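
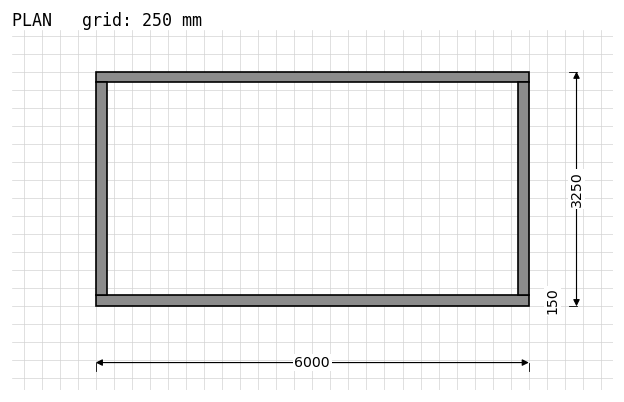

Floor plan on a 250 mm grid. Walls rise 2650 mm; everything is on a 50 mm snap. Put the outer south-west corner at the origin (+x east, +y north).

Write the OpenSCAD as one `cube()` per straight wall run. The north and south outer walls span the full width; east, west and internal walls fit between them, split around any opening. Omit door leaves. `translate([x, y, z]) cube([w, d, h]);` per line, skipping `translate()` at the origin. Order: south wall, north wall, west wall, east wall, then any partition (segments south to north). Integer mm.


cube([6000, 150, 2650]);
translate([0, 3100, 0]) cube([6000, 150, 2650]);
translate([0, 150, 0]) cube([150, 2950, 2650]);
translate([5850, 150, 0]) cube([150, 2950, 2650]);


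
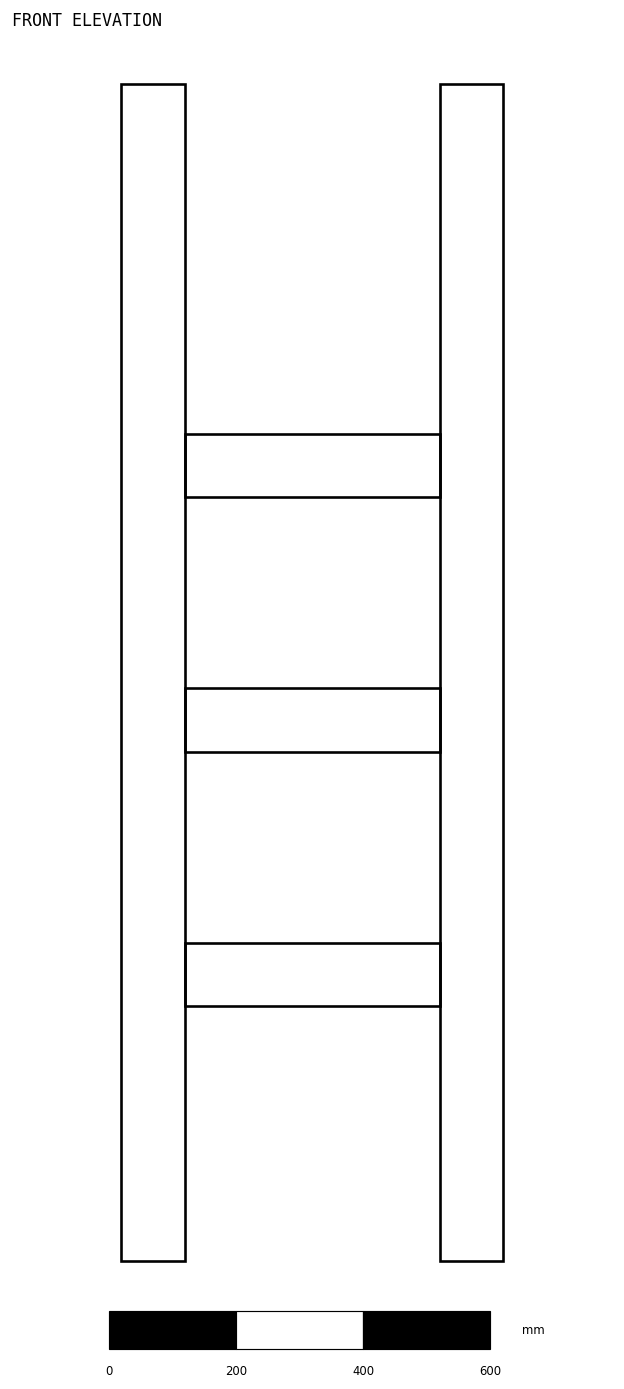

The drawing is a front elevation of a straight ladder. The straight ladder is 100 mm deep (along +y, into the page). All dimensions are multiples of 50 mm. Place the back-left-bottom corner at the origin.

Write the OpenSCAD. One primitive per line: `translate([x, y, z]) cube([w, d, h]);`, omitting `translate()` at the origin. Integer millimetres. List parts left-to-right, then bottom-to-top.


cube([100, 100, 1850]);
translate([100, 0, 400]) cube([400, 100, 100]);
translate([100, 0, 800]) cube([400, 100, 100]);
translate([100, 0, 1200]) cube([400, 100, 100]);
translate([500, 0, 0]) cube([100, 100, 1850]);


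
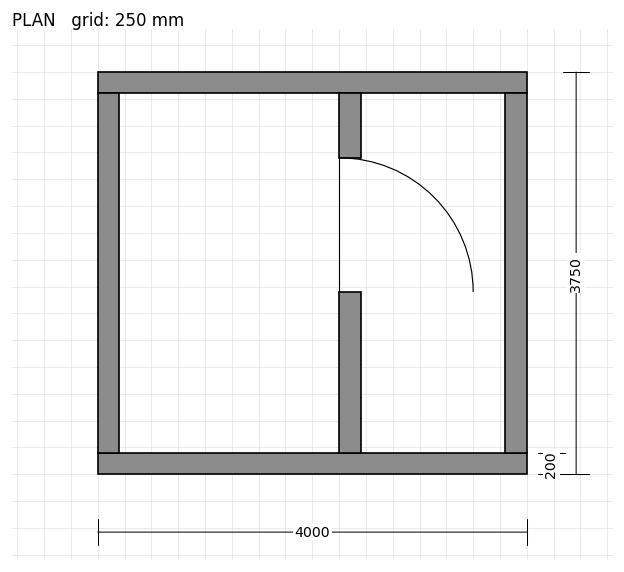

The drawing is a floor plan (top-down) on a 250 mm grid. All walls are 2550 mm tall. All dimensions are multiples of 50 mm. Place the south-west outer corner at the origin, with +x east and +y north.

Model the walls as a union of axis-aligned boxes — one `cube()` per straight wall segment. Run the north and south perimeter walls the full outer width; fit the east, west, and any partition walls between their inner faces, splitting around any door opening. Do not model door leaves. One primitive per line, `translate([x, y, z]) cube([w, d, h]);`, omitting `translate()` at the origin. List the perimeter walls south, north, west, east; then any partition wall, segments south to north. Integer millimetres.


cube([4000, 200, 2550]);
translate([0, 3550, 0]) cube([4000, 200, 2550]);
translate([0, 200, 0]) cube([200, 3350, 2550]);
translate([3800, 200, 0]) cube([200, 3350, 2550]);
translate([2250, 200, 0]) cube([200, 1500, 2550]);
translate([2250, 2950, 0]) cube([200, 600, 2550]);


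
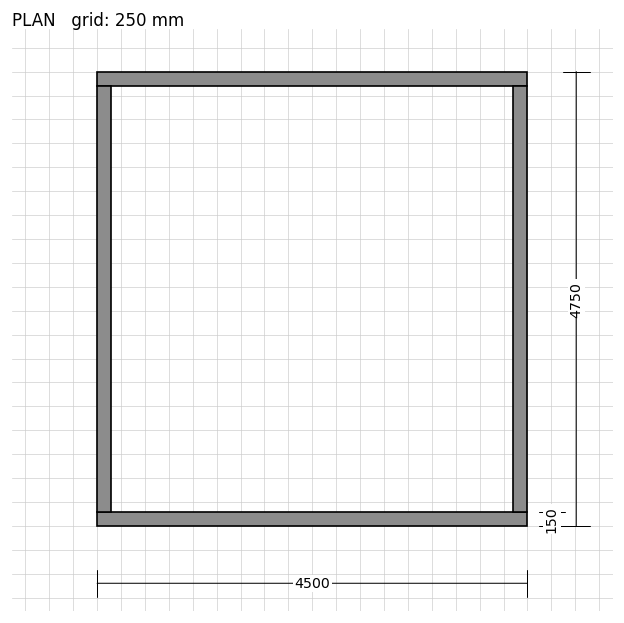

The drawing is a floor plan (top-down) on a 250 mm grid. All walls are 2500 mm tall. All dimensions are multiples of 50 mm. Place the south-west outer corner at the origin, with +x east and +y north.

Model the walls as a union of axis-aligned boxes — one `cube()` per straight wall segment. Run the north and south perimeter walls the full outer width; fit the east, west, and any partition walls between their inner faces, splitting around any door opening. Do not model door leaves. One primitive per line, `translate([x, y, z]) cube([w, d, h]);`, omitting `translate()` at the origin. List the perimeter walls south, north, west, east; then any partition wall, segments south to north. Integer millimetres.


cube([4500, 150, 2500]);
translate([0, 4600, 0]) cube([4500, 150, 2500]);
translate([0, 150, 0]) cube([150, 4450, 2500]);
translate([4350, 150, 0]) cube([150, 4450, 2500]);


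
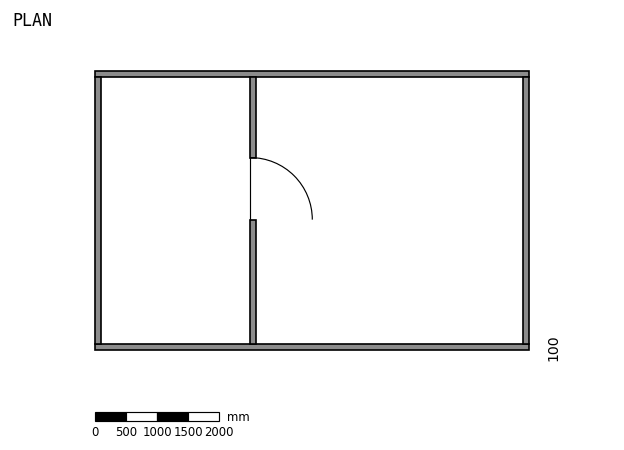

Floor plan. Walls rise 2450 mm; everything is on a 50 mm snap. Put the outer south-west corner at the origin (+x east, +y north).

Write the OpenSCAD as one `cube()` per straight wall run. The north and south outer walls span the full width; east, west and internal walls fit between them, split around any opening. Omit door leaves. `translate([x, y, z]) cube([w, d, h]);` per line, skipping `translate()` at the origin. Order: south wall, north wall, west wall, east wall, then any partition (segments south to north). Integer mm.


cube([7000, 100, 2450]);
translate([0, 4400, 0]) cube([7000, 100, 2450]);
translate([0, 100, 0]) cube([100, 4300, 2450]);
translate([6900, 100, 0]) cube([100, 4300, 2450]);
translate([2500, 100, 0]) cube([100, 2000, 2450]);
translate([2500, 3100, 0]) cube([100, 1300, 2450]);


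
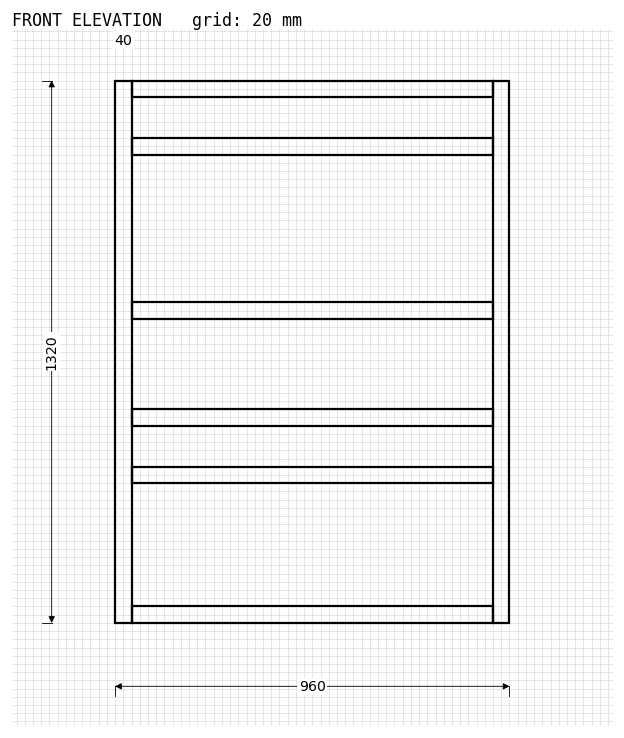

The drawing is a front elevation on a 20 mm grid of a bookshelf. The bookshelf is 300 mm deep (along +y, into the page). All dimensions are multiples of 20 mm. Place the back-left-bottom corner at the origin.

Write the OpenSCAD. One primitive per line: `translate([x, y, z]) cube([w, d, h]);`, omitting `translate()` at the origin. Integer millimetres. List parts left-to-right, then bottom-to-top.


cube([40, 300, 1320]);
translate([40, 0, 0]) cube([880, 300, 40]);
translate([40, 0, 340]) cube([880, 300, 40]);
translate([40, 0, 480]) cube([880, 300, 40]);
translate([40, 0, 740]) cube([880, 300, 40]);
translate([40, 0, 1140]) cube([880, 300, 40]);
translate([40, 0, 1280]) cube([880, 300, 40]);
translate([920, 0, 0]) cube([40, 300, 1320]);


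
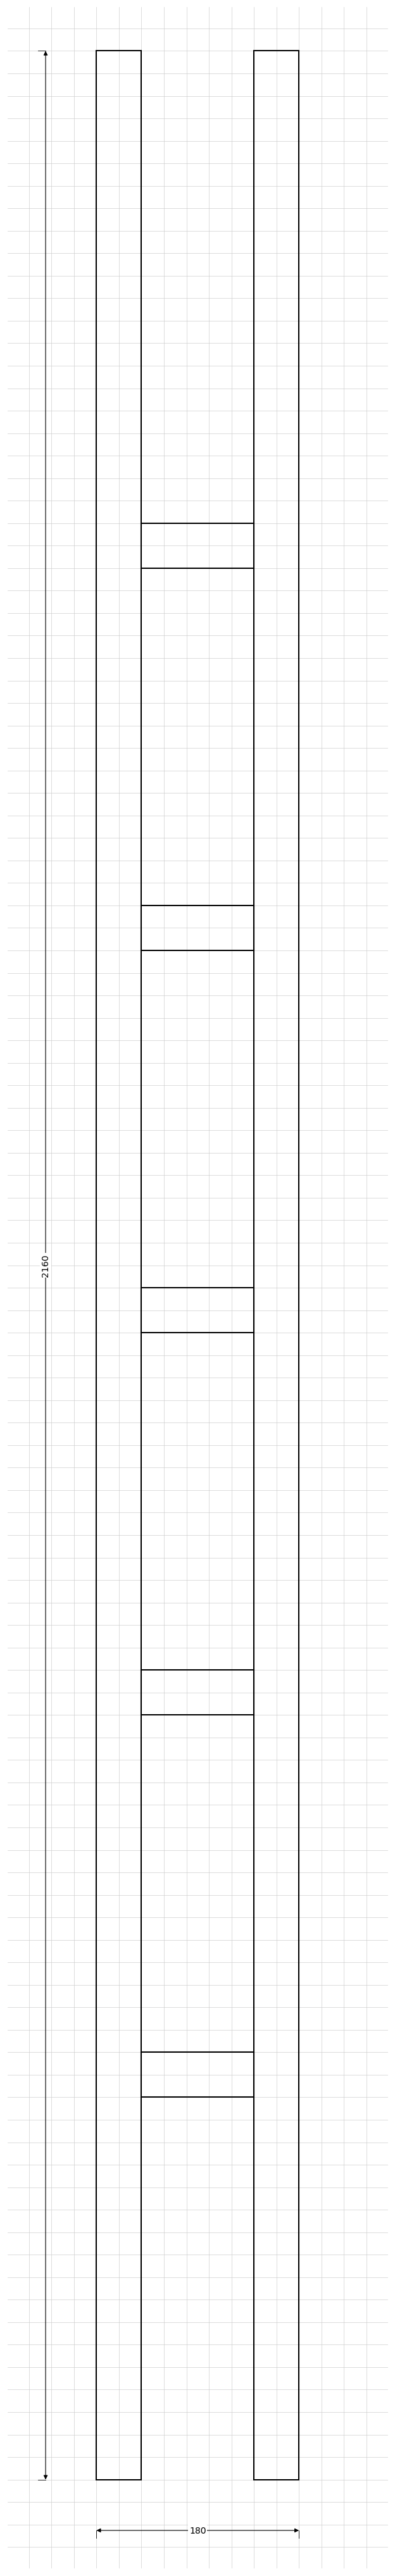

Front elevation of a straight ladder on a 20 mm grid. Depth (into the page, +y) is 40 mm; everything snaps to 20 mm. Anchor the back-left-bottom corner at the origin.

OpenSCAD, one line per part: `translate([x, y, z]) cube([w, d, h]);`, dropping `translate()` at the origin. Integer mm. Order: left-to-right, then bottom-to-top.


cube([40, 40, 2160]);
translate([40, 0, 340]) cube([100, 40, 40]);
translate([40, 0, 680]) cube([100, 40, 40]);
translate([40, 0, 1020]) cube([100, 40, 40]);
translate([40, 0, 1360]) cube([100, 40, 40]);
translate([40, 0, 1700]) cube([100, 40, 40]);
translate([140, 0, 0]) cube([40, 40, 2160]);


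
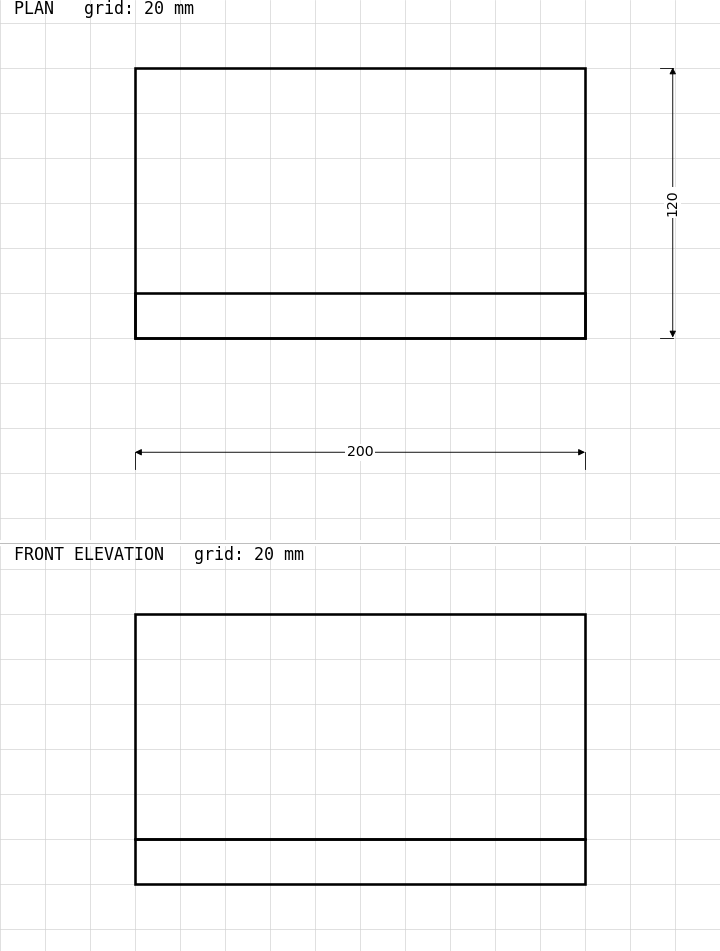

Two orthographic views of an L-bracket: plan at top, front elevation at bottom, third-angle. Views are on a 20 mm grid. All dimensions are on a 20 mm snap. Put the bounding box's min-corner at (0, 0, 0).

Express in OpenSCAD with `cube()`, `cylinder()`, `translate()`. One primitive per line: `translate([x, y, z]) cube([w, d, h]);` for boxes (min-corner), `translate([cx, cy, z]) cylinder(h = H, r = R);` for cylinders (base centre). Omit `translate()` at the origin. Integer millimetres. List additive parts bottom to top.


cube([200, 120, 20]);
translate([0, 0, 20]) cube([200, 20, 100]);


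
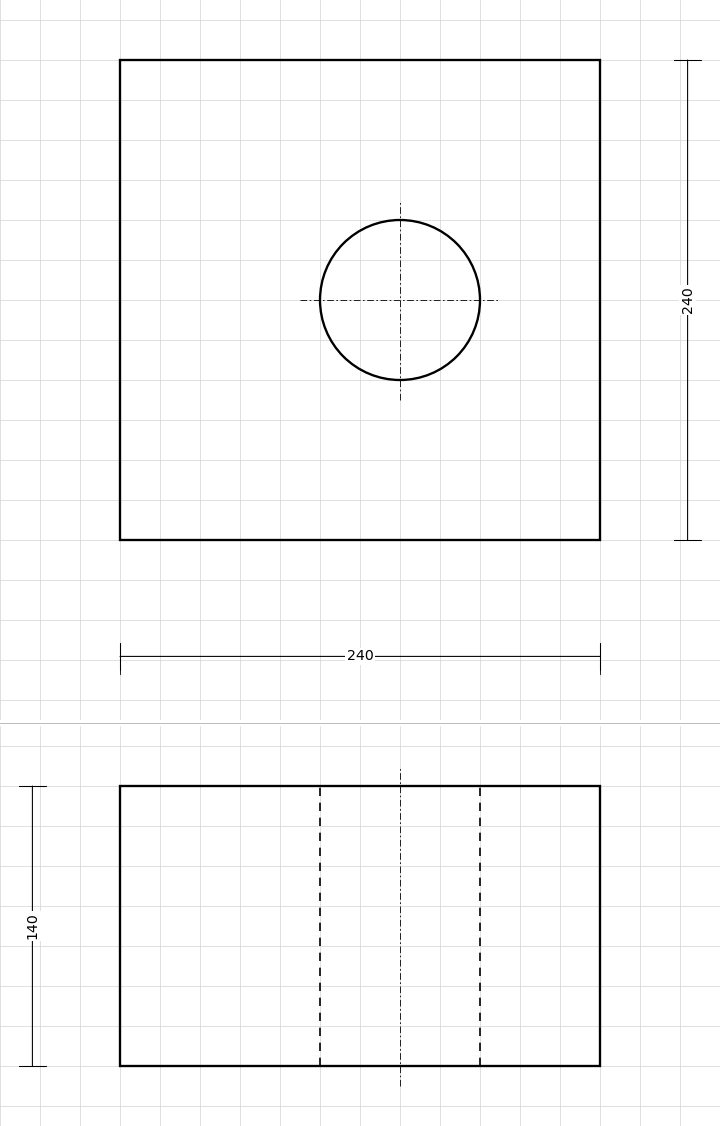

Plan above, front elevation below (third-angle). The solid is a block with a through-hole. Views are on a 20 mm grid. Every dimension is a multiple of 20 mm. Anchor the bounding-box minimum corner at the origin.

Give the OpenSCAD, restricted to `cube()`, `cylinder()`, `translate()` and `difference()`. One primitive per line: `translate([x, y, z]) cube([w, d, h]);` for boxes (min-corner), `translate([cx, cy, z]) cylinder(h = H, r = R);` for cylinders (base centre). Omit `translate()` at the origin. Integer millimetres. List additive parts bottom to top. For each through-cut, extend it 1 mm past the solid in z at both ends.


difference() {
  cube([240, 240, 140]);
  translate([140, 120, -1]) cylinder(h = 142, r = 40);
}


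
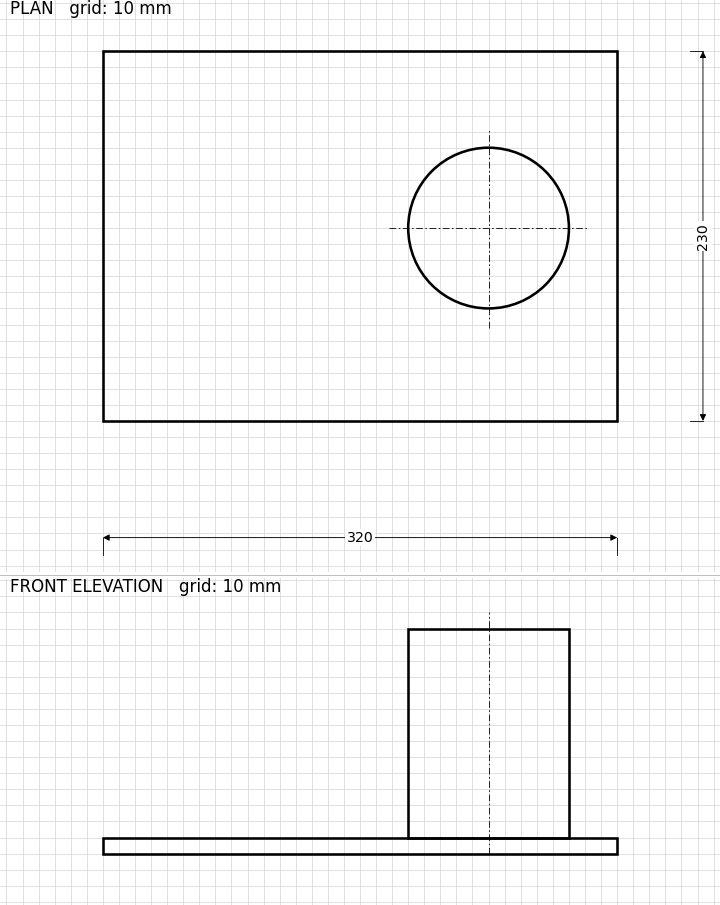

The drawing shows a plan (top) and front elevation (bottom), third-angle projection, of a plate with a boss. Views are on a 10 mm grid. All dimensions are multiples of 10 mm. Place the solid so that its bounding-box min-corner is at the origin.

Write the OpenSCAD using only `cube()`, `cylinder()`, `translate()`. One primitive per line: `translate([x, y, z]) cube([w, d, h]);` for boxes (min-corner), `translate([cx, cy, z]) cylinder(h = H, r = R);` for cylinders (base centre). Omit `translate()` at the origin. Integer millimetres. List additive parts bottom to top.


cube([320, 230, 10]);
translate([240, 120, 10]) cylinder(h = 130, r = 50);


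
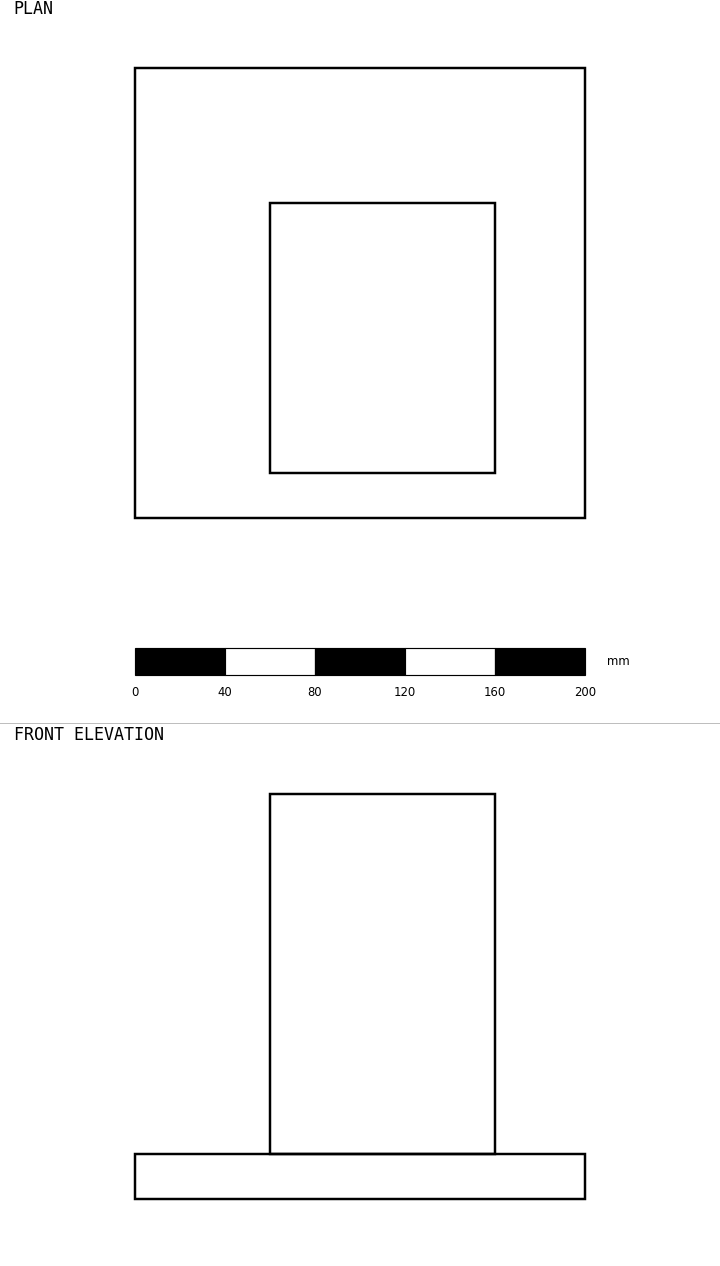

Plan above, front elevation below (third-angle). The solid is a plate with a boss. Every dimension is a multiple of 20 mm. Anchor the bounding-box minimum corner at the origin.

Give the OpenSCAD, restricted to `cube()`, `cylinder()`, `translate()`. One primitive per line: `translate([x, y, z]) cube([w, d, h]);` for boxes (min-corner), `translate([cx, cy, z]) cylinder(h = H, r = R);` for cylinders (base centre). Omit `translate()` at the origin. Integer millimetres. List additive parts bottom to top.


cube([200, 200, 20]);
translate([60, 20, 20]) cube([100, 120, 160]);


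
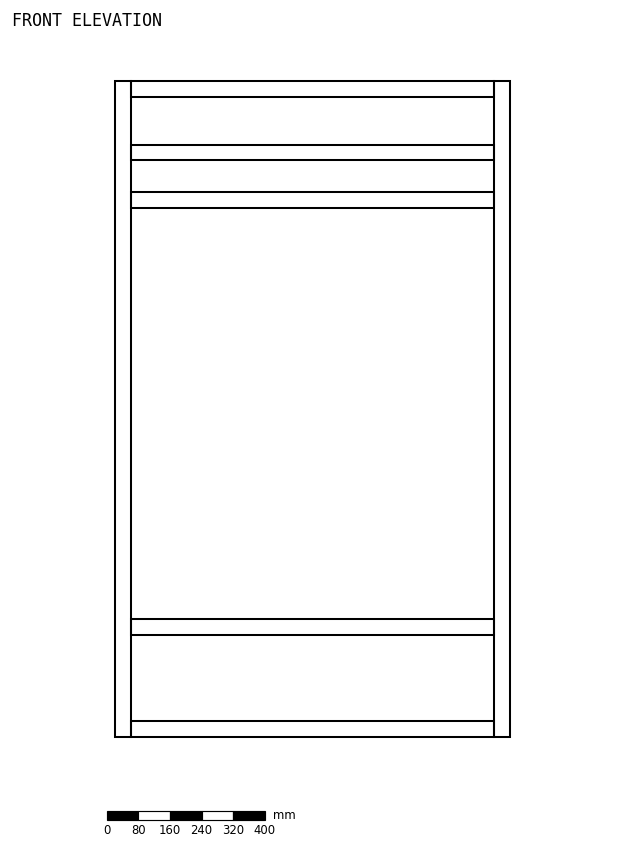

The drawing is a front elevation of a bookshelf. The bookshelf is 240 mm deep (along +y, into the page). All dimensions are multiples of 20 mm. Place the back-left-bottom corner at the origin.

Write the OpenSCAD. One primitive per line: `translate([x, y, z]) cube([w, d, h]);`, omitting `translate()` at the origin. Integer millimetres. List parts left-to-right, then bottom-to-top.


cube([40, 240, 1660]);
translate([40, 0, 0]) cube([920, 240, 40]);
translate([40, 0, 260]) cube([920, 240, 40]);
translate([40, 0, 1340]) cube([920, 240, 40]);
translate([40, 0, 1460]) cube([920, 240, 40]);
translate([40, 0, 1620]) cube([920, 240, 40]);
translate([960, 0, 0]) cube([40, 240, 1660]);


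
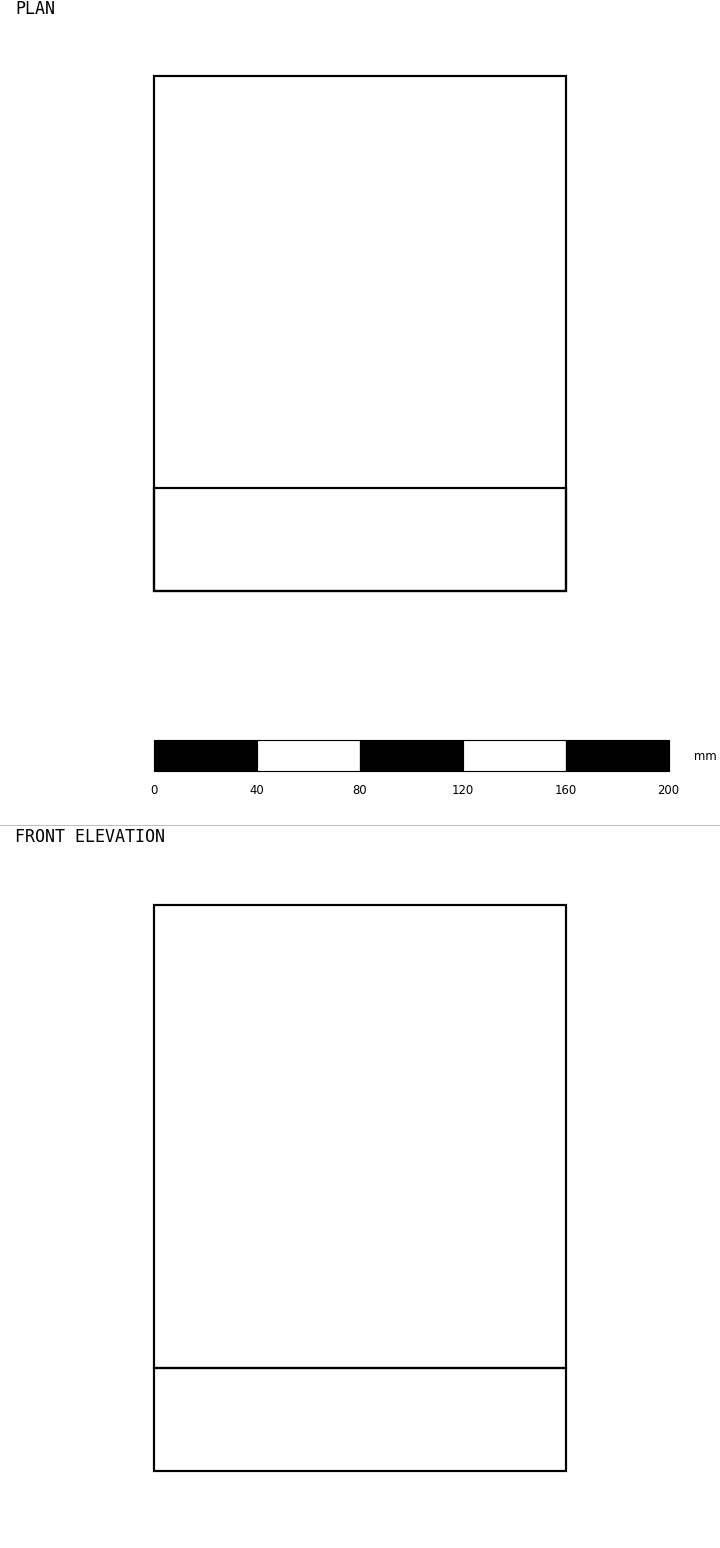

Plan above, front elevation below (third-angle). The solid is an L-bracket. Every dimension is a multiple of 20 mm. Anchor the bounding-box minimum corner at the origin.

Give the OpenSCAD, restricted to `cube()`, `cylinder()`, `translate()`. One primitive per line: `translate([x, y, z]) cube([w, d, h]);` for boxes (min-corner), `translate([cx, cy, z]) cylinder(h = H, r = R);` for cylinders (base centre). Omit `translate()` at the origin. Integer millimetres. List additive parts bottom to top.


cube([160, 200, 40]);
translate([0, 0, 40]) cube([160, 40, 180]);


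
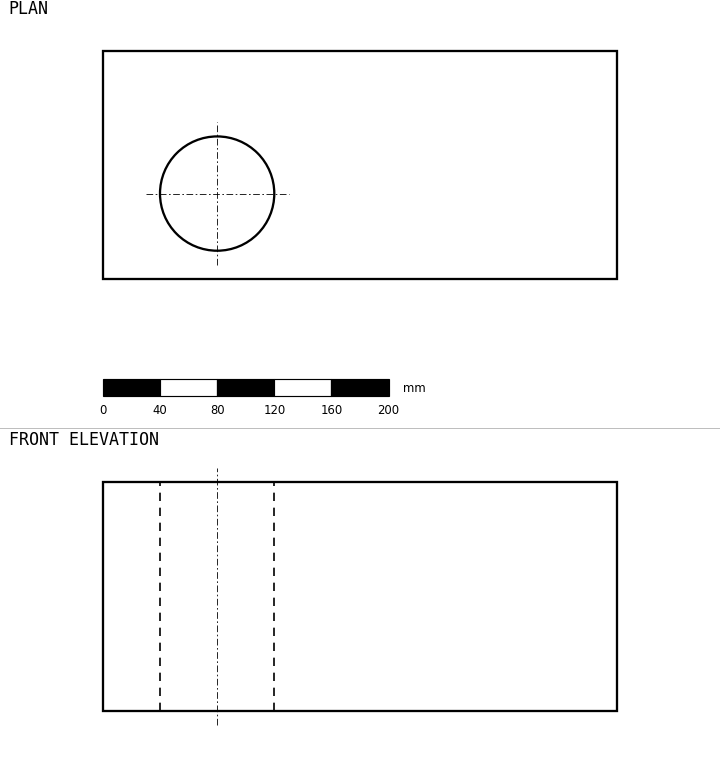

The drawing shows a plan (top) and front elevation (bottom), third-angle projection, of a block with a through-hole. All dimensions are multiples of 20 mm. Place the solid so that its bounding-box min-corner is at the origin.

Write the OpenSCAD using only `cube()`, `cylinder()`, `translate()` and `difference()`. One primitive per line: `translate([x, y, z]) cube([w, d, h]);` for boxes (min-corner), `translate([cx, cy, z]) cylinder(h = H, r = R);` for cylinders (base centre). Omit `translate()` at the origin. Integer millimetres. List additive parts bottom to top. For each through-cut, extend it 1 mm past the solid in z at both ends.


difference() {
  cube([360, 160, 160]);
  translate([80, 60, -1]) cylinder(h = 162, r = 40);
}


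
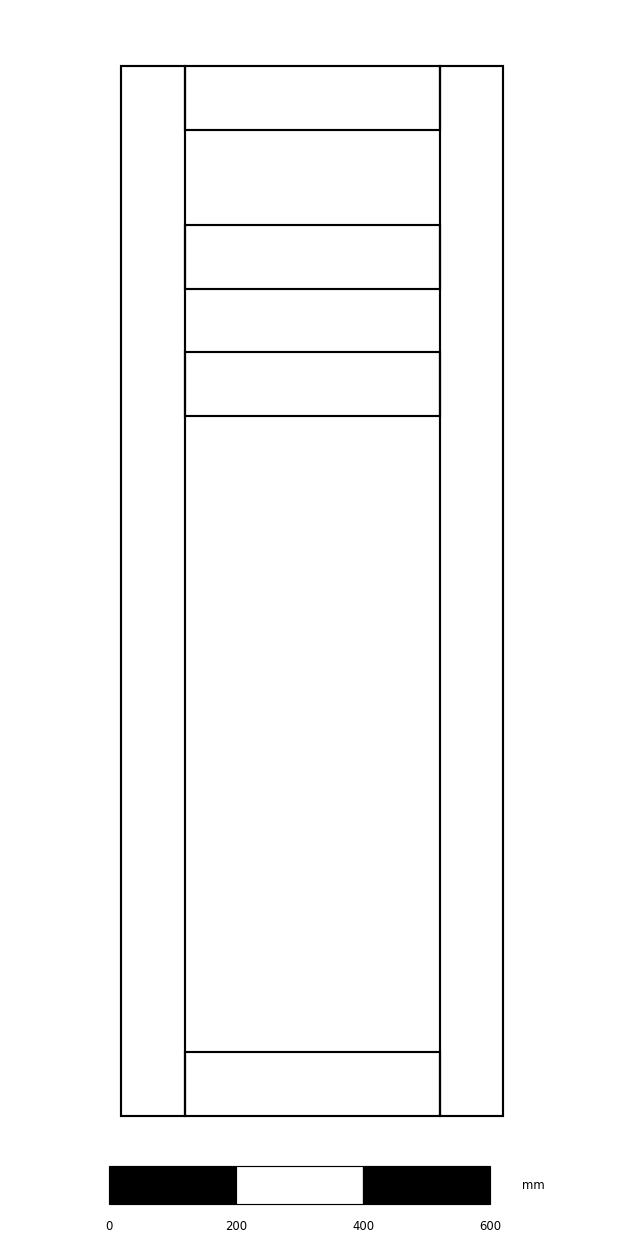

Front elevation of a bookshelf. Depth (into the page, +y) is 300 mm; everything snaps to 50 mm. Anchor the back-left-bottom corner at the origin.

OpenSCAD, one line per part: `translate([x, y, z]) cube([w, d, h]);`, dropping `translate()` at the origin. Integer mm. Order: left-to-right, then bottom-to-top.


cube([100, 300, 1650]);
translate([100, 0, 0]) cube([400, 300, 100]);
translate([100, 0, 1100]) cube([400, 300, 100]);
translate([100, 0, 1300]) cube([400, 300, 100]);
translate([100, 0, 1550]) cube([400, 300, 100]);
translate([500, 0, 0]) cube([100, 300, 1650]);


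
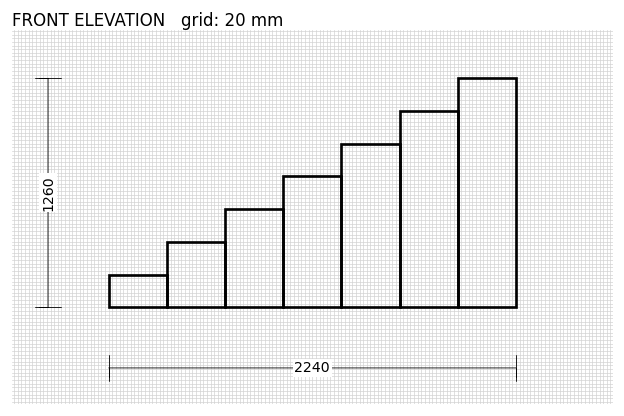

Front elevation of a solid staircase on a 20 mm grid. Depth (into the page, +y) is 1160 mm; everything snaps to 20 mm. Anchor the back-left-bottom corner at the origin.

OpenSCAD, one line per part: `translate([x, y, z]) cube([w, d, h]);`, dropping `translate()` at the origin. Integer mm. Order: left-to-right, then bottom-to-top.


cube([320, 1160, 180]);
translate([320, 0, 0]) cube([320, 1160, 360]);
translate([640, 0, 0]) cube([320, 1160, 540]);
translate([960, 0, 0]) cube([320, 1160, 720]);
translate([1280, 0, 0]) cube([320, 1160, 900]);
translate([1600, 0, 0]) cube([320, 1160, 1080]);
translate([1920, 0, 0]) cube([320, 1160, 1260]);


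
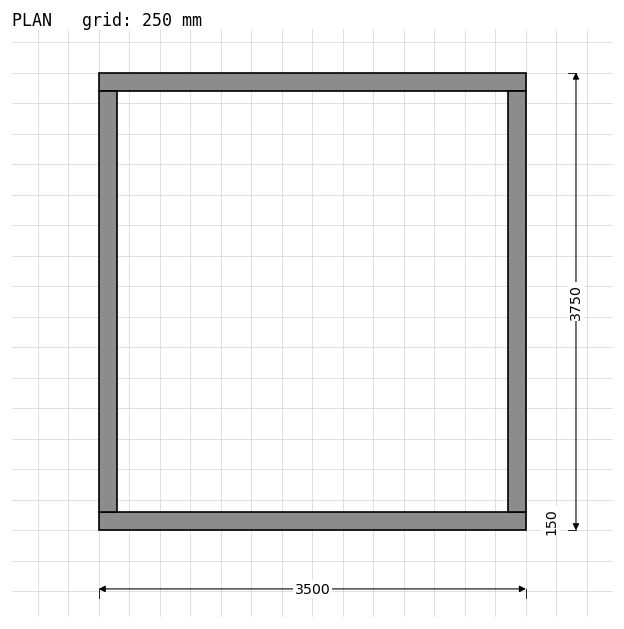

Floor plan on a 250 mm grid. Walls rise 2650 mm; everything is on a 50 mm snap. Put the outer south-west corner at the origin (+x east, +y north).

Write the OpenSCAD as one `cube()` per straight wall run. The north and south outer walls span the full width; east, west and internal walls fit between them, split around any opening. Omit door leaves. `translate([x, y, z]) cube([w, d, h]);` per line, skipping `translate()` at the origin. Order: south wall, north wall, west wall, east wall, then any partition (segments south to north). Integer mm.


cube([3500, 150, 2650]);
translate([0, 3600, 0]) cube([3500, 150, 2650]);
translate([0, 150, 0]) cube([150, 3450, 2650]);
translate([3350, 150, 0]) cube([150, 3450, 2650]);


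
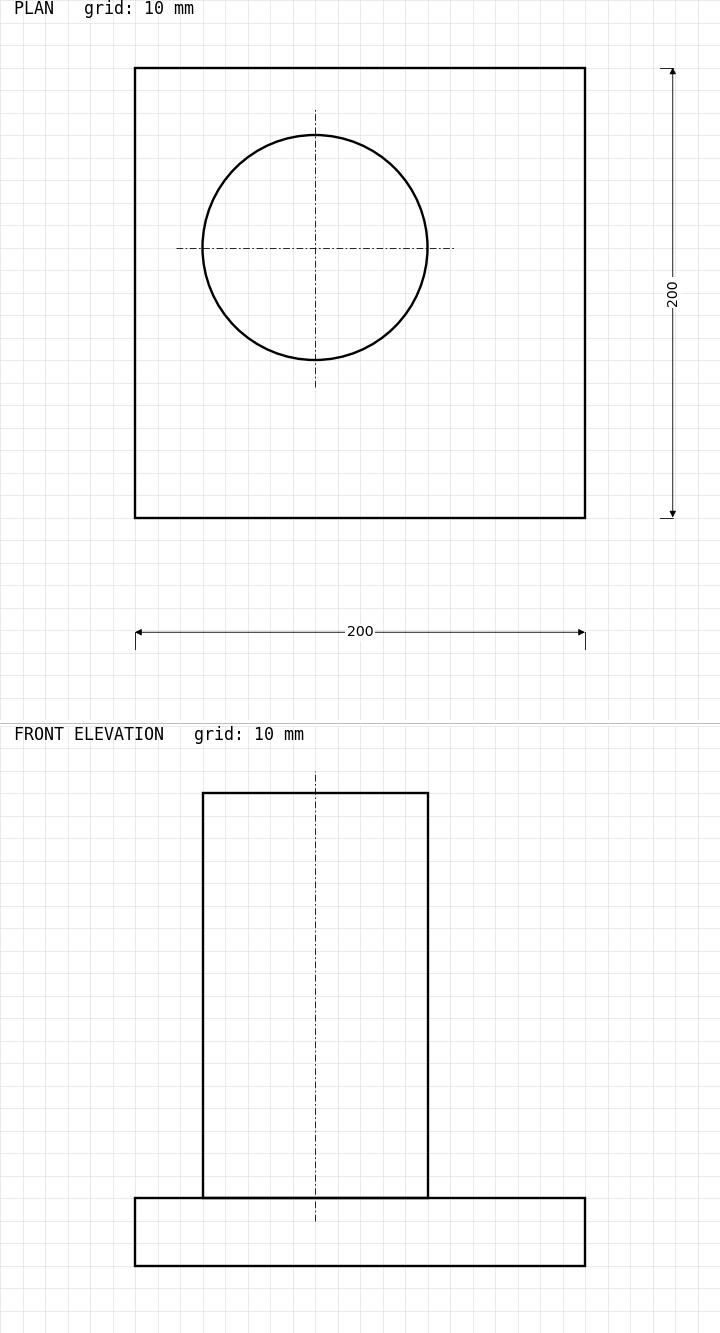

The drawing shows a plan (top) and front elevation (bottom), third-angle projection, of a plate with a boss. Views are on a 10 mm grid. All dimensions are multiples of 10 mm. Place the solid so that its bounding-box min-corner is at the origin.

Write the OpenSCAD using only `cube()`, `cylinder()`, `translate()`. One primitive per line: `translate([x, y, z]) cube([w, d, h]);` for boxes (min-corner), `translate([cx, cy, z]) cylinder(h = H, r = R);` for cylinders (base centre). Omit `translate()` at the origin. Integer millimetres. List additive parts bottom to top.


cube([200, 200, 30]);
translate([80, 120, 30]) cylinder(h = 180, r = 50);


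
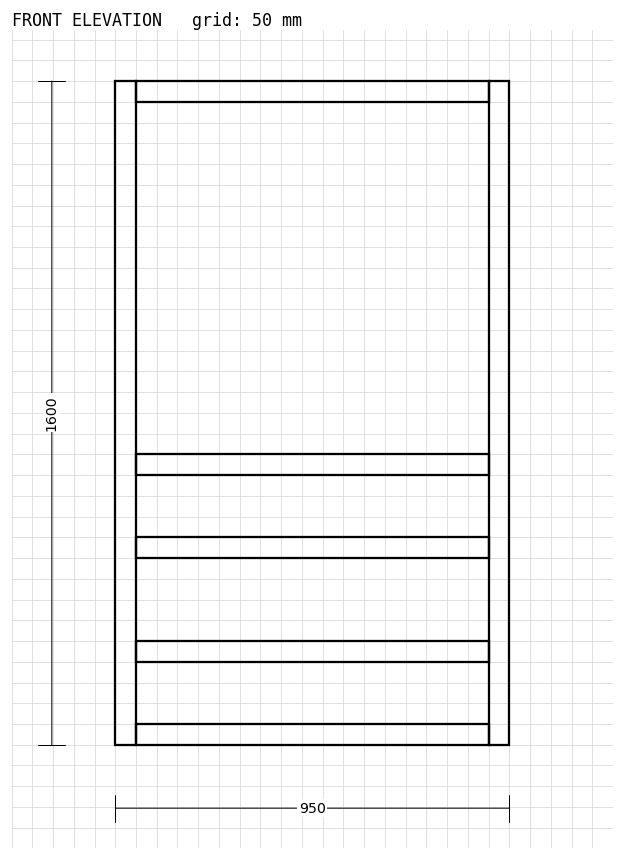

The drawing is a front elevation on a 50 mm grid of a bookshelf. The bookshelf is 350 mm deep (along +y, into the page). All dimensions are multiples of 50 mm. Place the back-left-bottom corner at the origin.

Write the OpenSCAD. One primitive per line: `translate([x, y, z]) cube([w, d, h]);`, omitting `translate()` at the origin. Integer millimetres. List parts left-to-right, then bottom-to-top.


cube([50, 350, 1600]);
translate([50, 0, 0]) cube([850, 350, 50]);
translate([50, 0, 200]) cube([850, 350, 50]);
translate([50, 0, 450]) cube([850, 350, 50]);
translate([50, 0, 650]) cube([850, 350, 50]);
translate([50, 0, 1550]) cube([850, 350, 50]);
translate([900, 0, 0]) cube([50, 350, 1600]);


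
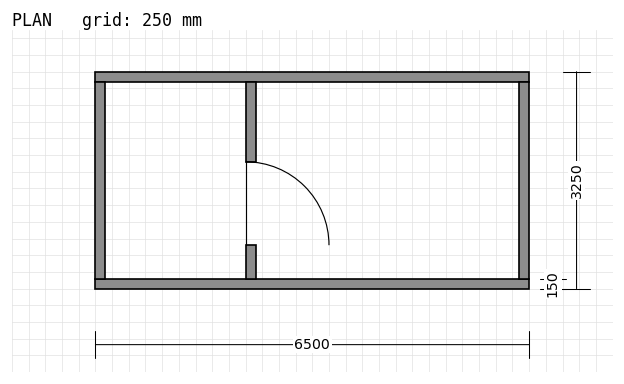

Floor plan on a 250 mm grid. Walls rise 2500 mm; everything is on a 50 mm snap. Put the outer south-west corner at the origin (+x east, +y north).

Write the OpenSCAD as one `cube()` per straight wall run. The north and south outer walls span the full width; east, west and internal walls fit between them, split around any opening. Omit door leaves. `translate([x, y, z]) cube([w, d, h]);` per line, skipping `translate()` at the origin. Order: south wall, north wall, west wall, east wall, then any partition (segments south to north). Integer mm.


cube([6500, 150, 2500]);
translate([0, 3100, 0]) cube([6500, 150, 2500]);
translate([0, 150, 0]) cube([150, 2950, 2500]);
translate([6350, 150, 0]) cube([150, 2950, 2500]);
translate([2250, 150, 0]) cube([150, 500, 2500]);
translate([2250, 1900, 0]) cube([150, 1200, 2500]);


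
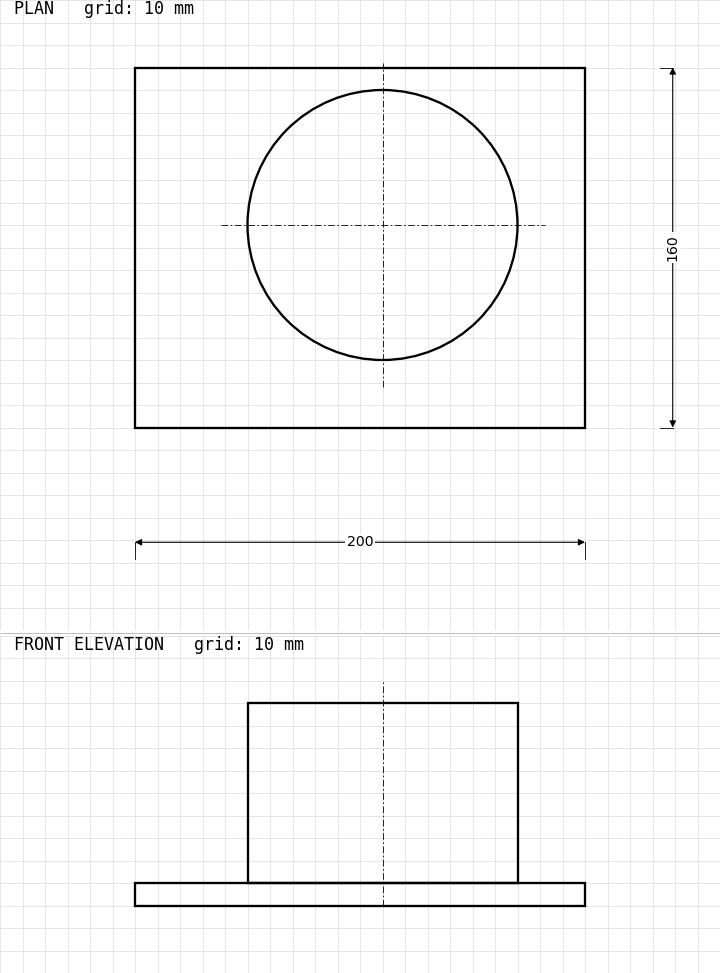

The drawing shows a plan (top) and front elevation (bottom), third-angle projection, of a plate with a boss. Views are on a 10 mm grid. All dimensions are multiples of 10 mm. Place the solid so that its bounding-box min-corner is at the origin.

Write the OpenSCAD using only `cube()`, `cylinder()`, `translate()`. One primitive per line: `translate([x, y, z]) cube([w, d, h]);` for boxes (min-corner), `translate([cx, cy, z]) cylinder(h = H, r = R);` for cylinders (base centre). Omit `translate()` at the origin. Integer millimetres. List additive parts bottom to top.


cube([200, 160, 10]);
translate([110, 90, 10]) cylinder(h = 80, r = 60);


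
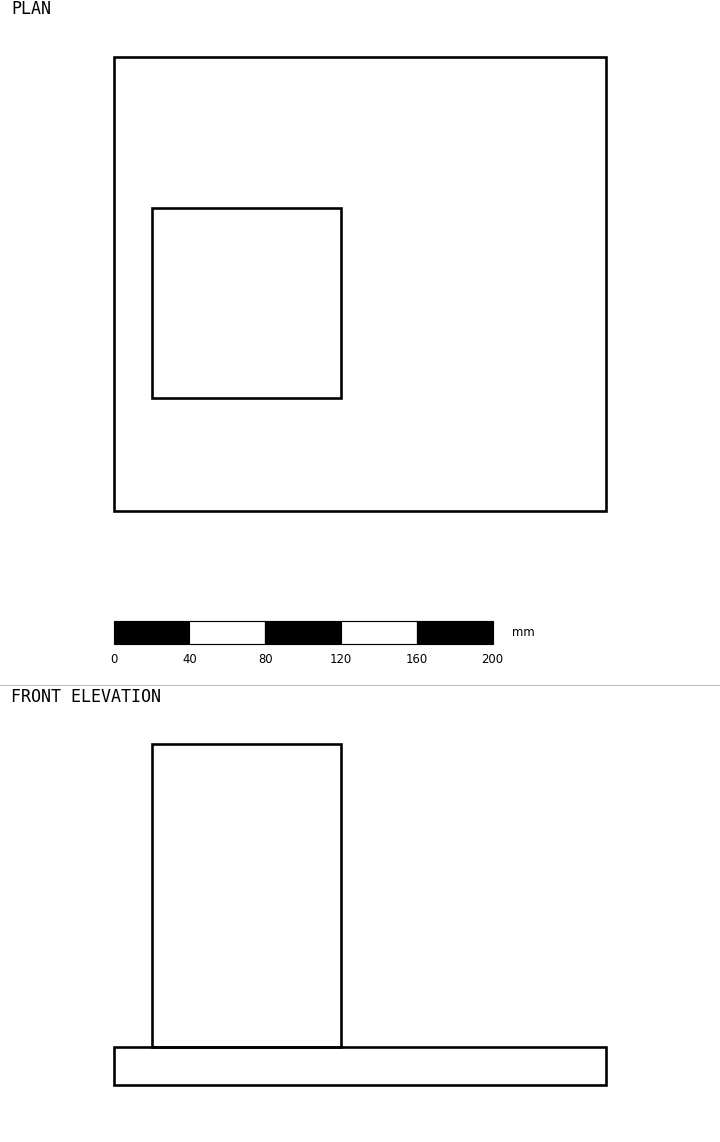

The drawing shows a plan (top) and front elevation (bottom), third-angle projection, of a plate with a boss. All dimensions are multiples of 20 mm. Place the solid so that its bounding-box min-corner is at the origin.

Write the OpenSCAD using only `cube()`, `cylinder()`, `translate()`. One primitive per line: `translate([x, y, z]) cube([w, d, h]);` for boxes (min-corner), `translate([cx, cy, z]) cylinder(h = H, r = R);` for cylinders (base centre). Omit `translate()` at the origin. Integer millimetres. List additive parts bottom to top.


cube([260, 240, 20]);
translate([20, 60, 20]) cube([100, 100, 160]);


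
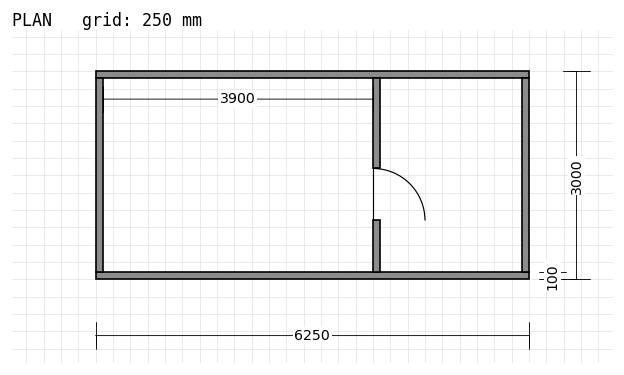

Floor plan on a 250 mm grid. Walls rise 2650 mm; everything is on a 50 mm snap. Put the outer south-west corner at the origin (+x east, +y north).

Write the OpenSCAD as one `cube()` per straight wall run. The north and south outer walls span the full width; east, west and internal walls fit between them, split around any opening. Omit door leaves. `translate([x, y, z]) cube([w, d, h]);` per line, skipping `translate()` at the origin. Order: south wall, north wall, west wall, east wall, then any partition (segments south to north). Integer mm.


cube([6250, 100, 2650]);
translate([0, 2900, 0]) cube([6250, 100, 2650]);
translate([0, 100, 0]) cube([100, 2800, 2650]);
translate([6150, 100, 0]) cube([100, 2800, 2650]);
translate([4000, 100, 0]) cube([100, 750, 2650]);
translate([4000, 1600, 0]) cube([100, 1300, 2650]);


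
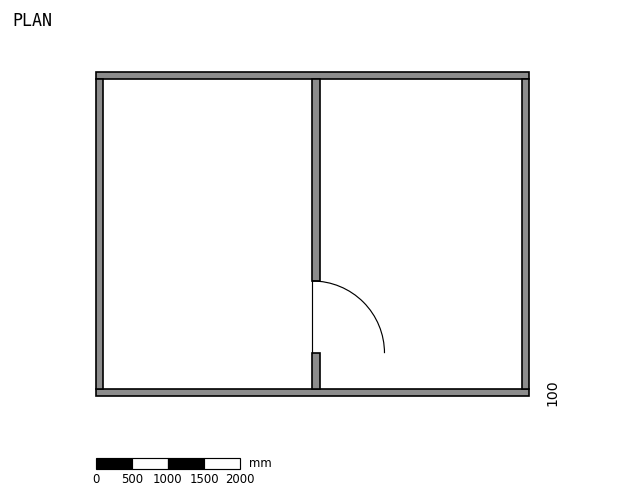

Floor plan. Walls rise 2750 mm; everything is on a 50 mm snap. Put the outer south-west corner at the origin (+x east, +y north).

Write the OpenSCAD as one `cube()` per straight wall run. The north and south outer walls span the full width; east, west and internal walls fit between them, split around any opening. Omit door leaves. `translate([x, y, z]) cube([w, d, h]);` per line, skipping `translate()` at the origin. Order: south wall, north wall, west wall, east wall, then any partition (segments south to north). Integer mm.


cube([6000, 100, 2750]);
translate([0, 4400, 0]) cube([6000, 100, 2750]);
translate([0, 100, 0]) cube([100, 4300, 2750]);
translate([5900, 100, 0]) cube([100, 4300, 2750]);
translate([3000, 100, 0]) cube([100, 500, 2750]);
translate([3000, 1600, 0]) cube([100, 2800, 2750]);


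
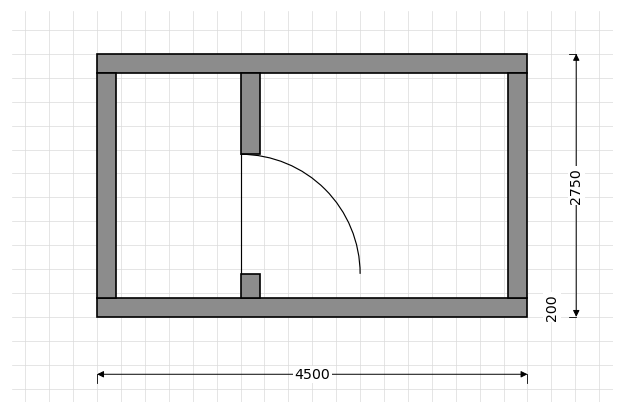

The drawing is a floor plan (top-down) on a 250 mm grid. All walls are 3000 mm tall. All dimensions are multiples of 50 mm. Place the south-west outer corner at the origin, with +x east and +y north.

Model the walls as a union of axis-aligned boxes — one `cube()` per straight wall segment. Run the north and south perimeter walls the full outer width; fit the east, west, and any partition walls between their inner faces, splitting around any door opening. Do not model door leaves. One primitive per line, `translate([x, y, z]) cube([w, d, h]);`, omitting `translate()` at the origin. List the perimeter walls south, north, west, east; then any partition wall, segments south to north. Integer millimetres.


cube([4500, 200, 3000]);
translate([0, 2550, 0]) cube([4500, 200, 3000]);
translate([0, 200, 0]) cube([200, 2350, 3000]);
translate([4300, 200, 0]) cube([200, 2350, 3000]);
translate([1500, 200, 0]) cube([200, 250, 3000]);
translate([1500, 1700, 0]) cube([200, 850, 3000]);


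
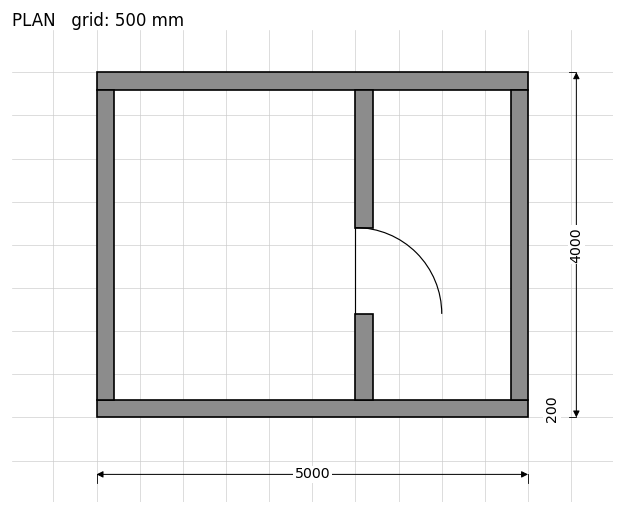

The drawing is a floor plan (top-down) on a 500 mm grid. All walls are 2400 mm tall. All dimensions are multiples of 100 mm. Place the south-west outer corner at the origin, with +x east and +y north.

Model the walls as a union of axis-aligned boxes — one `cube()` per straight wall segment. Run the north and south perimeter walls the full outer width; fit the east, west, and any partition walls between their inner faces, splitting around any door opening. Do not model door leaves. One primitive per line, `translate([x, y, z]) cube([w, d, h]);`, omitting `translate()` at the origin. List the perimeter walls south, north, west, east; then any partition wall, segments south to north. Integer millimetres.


cube([5000, 200, 2400]);
translate([0, 3800, 0]) cube([5000, 200, 2400]);
translate([0, 200, 0]) cube([200, 3600, 2400]);
translate([4800, 200, 0]) cube([200, 3600, 2400]);
translate([3000, 200, 0]) cube([200, 1000, 2400]);
translate([3000, 2200, 0]) cube([200, 1600, 2400]);


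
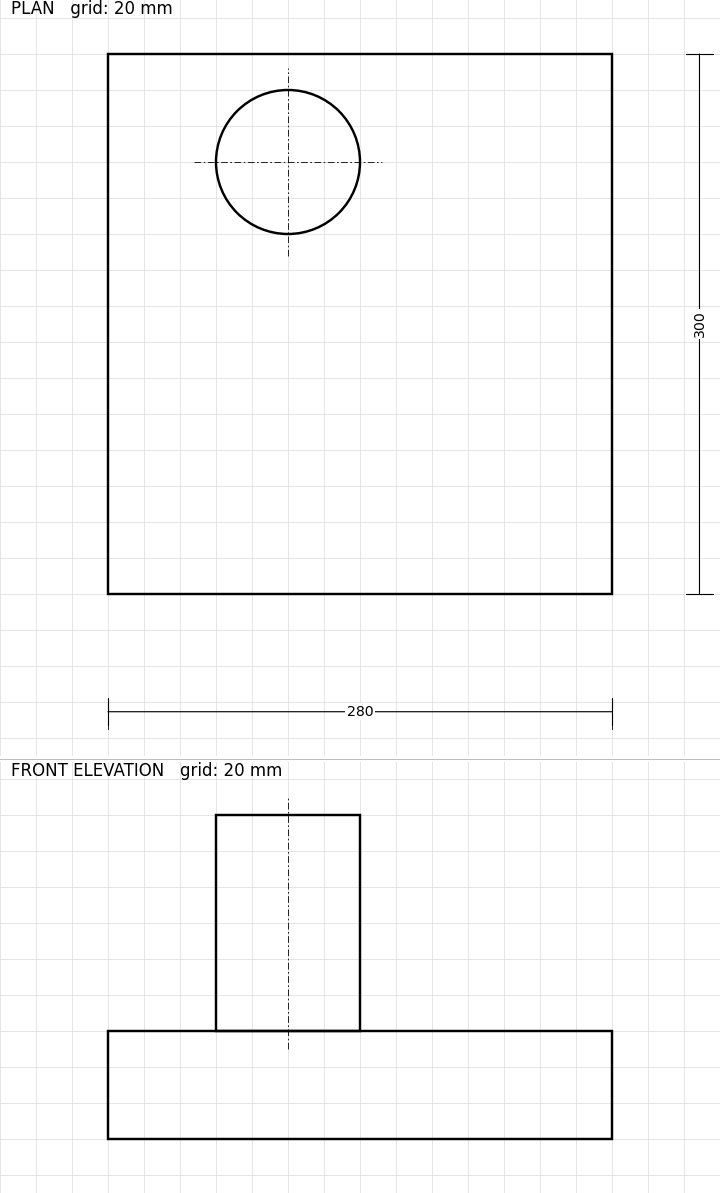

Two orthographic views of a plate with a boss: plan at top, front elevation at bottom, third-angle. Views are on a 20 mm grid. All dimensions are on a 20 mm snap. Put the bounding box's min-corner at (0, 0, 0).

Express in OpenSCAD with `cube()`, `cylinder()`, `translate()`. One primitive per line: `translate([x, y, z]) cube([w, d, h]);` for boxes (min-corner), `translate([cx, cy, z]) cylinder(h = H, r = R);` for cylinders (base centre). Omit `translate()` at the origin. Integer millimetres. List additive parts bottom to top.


cube([280, 300, 60]);
translate([100, 240, 60]) cylinder(h = 120, r = 40);


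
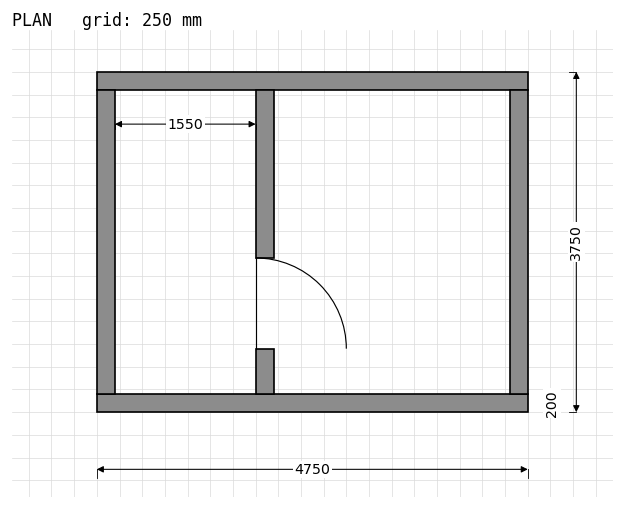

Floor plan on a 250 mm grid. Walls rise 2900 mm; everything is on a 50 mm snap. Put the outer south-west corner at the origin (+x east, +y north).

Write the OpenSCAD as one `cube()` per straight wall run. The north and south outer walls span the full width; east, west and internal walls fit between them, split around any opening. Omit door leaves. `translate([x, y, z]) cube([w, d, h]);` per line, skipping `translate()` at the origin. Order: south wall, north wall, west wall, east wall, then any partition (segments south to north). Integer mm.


cube([4750, 200, 2900]);
translate([0, 3550, 0]) cube([4750, 200, 2900]);
translate([0, 200, 0]) cube([200, 3350, 2900]);
translate([4550, 200, 0]) cube([200, 3350, 2900]);
translate([1750, 200, 0]) cube([200, 500, 2900]);
translate([1750, 1700, 0]) cube([200, 1850, 2900]);


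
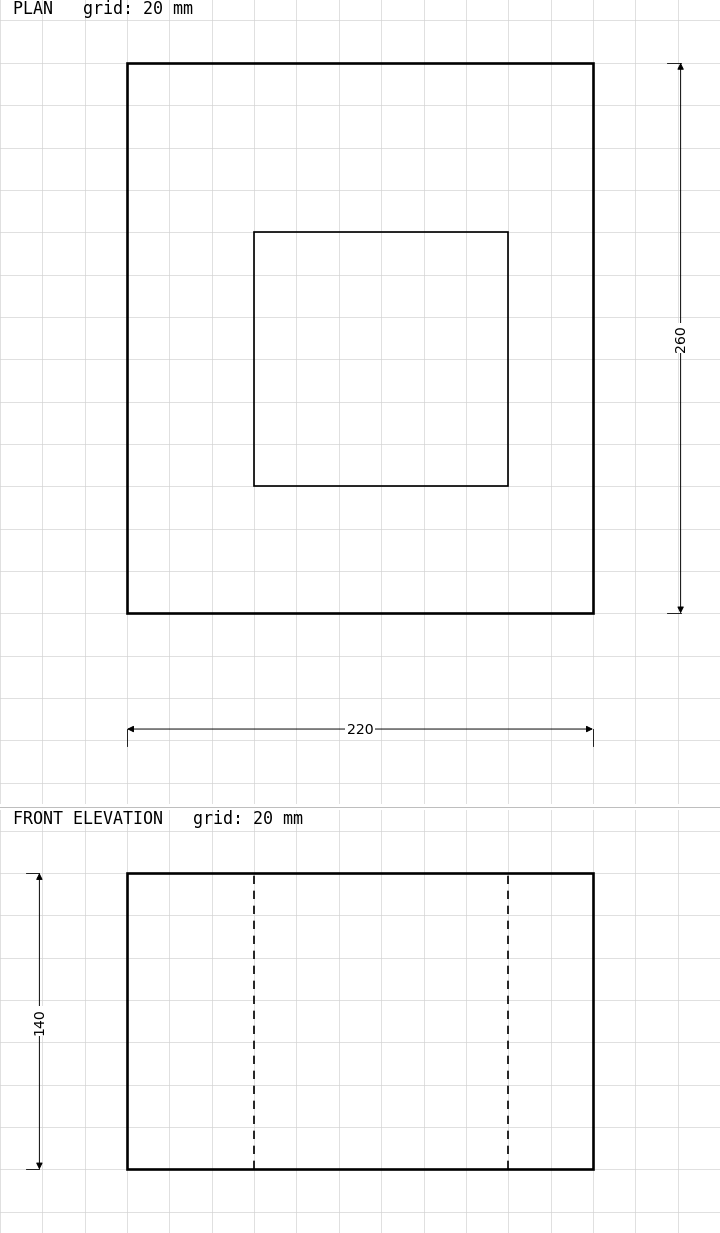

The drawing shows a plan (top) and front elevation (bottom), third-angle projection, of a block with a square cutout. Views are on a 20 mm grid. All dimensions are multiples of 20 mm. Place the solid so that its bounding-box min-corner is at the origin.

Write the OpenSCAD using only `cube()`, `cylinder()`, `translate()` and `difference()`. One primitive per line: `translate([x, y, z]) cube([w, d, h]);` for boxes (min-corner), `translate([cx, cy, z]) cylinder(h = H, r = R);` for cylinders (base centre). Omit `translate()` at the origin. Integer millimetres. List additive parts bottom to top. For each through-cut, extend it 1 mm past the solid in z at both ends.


difference() {
  cube([220, 260, 140]);
  translate([60, 60, -1]) cube([120, 120, 142]);
}


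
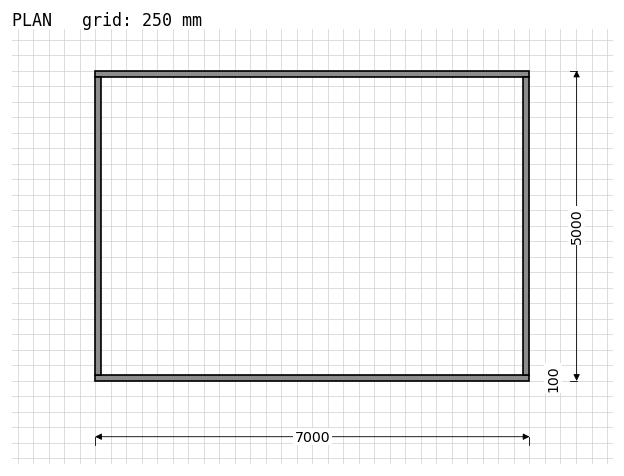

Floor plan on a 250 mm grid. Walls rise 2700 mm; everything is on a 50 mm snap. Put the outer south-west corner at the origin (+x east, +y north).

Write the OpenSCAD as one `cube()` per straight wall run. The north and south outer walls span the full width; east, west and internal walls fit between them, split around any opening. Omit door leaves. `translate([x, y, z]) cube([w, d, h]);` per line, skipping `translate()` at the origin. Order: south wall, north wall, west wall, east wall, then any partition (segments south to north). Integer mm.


cube([7000, 100, 2700]);
translate([0, 4900, 0]) cube([7000, 100, 2700]);
translate([0, 100, 0]) cube([100, 4800, 2700]);
translate([6900, 100, 0]) cube([100, 4800, 2700]);


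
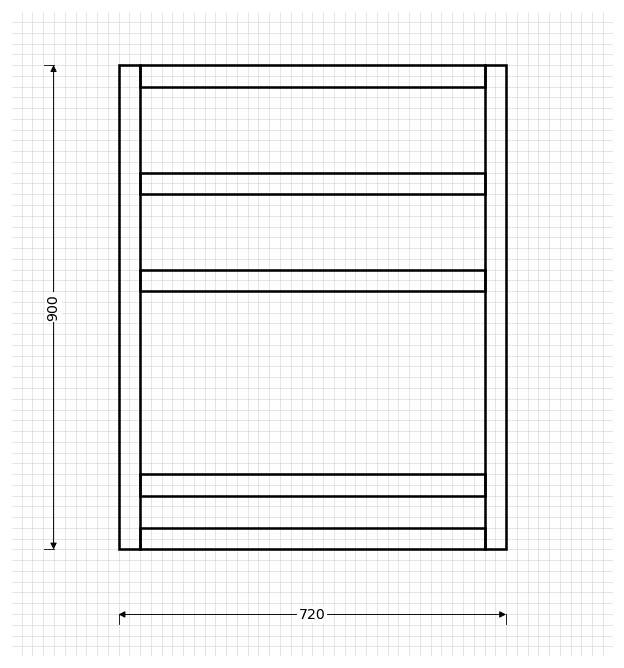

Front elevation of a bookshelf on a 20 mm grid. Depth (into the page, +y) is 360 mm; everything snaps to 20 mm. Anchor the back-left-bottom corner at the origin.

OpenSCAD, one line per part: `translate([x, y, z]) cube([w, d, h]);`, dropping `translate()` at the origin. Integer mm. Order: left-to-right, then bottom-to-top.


cube([40, 360, 900]);
translate([40, 0, 0]) cube([640, 360, 40]);
translate([40, 0, 100]) cube([640, 360, 40]);
translate([40, 0, 480]) cube([640, 360, 40]);
translate([40, 0, 660]) cube([640, 360, 40]);
translate([40, 0, 860]) cube([640, 360, 40]);
translate([680, 0, 0]) cube([40, 360, 900]);


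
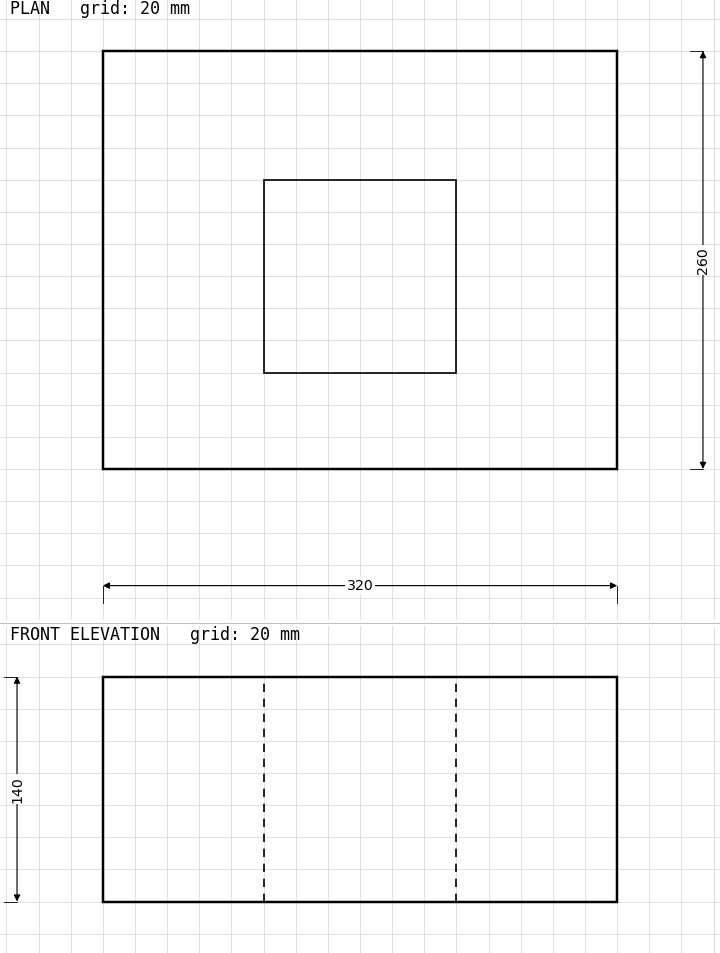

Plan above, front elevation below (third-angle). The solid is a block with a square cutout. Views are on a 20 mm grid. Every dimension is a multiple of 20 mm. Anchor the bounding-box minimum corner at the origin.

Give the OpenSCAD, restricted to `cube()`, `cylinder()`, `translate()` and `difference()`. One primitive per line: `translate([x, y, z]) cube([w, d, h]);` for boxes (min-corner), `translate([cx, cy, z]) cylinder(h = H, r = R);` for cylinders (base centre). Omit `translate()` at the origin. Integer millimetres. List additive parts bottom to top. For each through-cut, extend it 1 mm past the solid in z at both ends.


difference() {
  cube([320, 260, 140]);
  translate([100, 60, -1]) cube([120, 120, 142]);
}


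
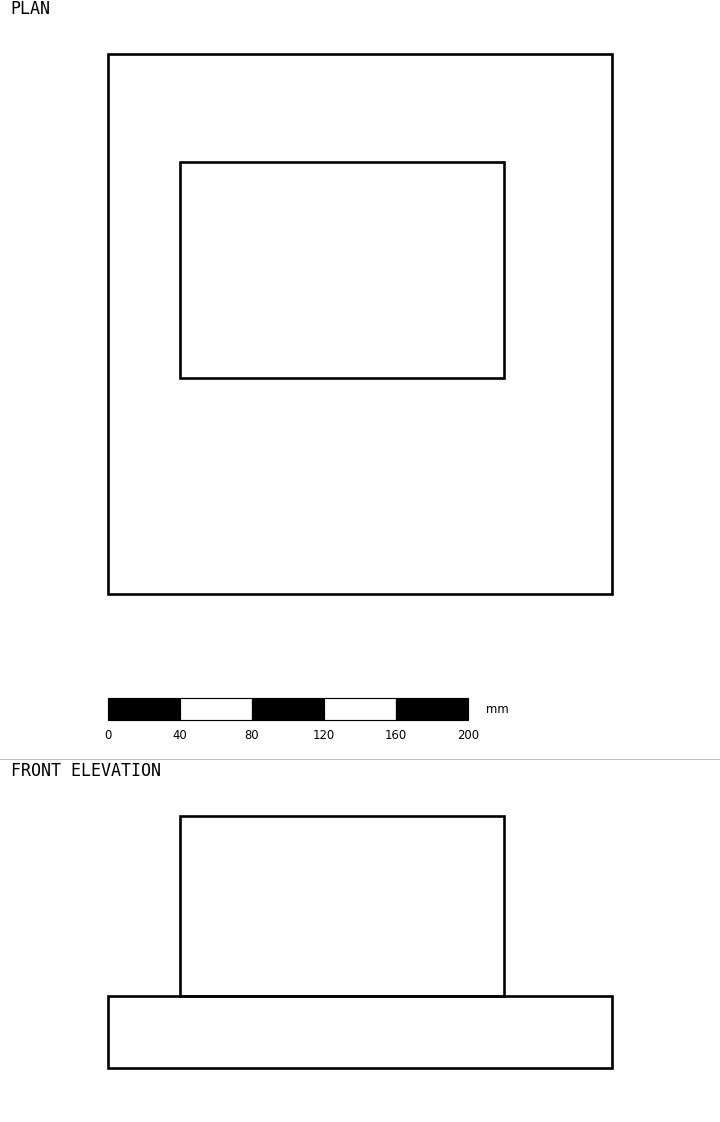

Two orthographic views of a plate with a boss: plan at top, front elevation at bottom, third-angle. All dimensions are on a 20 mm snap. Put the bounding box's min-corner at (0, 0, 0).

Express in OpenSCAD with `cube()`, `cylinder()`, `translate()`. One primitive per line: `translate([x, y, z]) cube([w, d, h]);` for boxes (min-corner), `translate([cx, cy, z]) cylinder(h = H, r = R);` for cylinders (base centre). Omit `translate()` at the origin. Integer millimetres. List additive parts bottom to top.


cube([280, 300, 40]);
translate([40, 120, 40]) cube([180, 120, 100]);


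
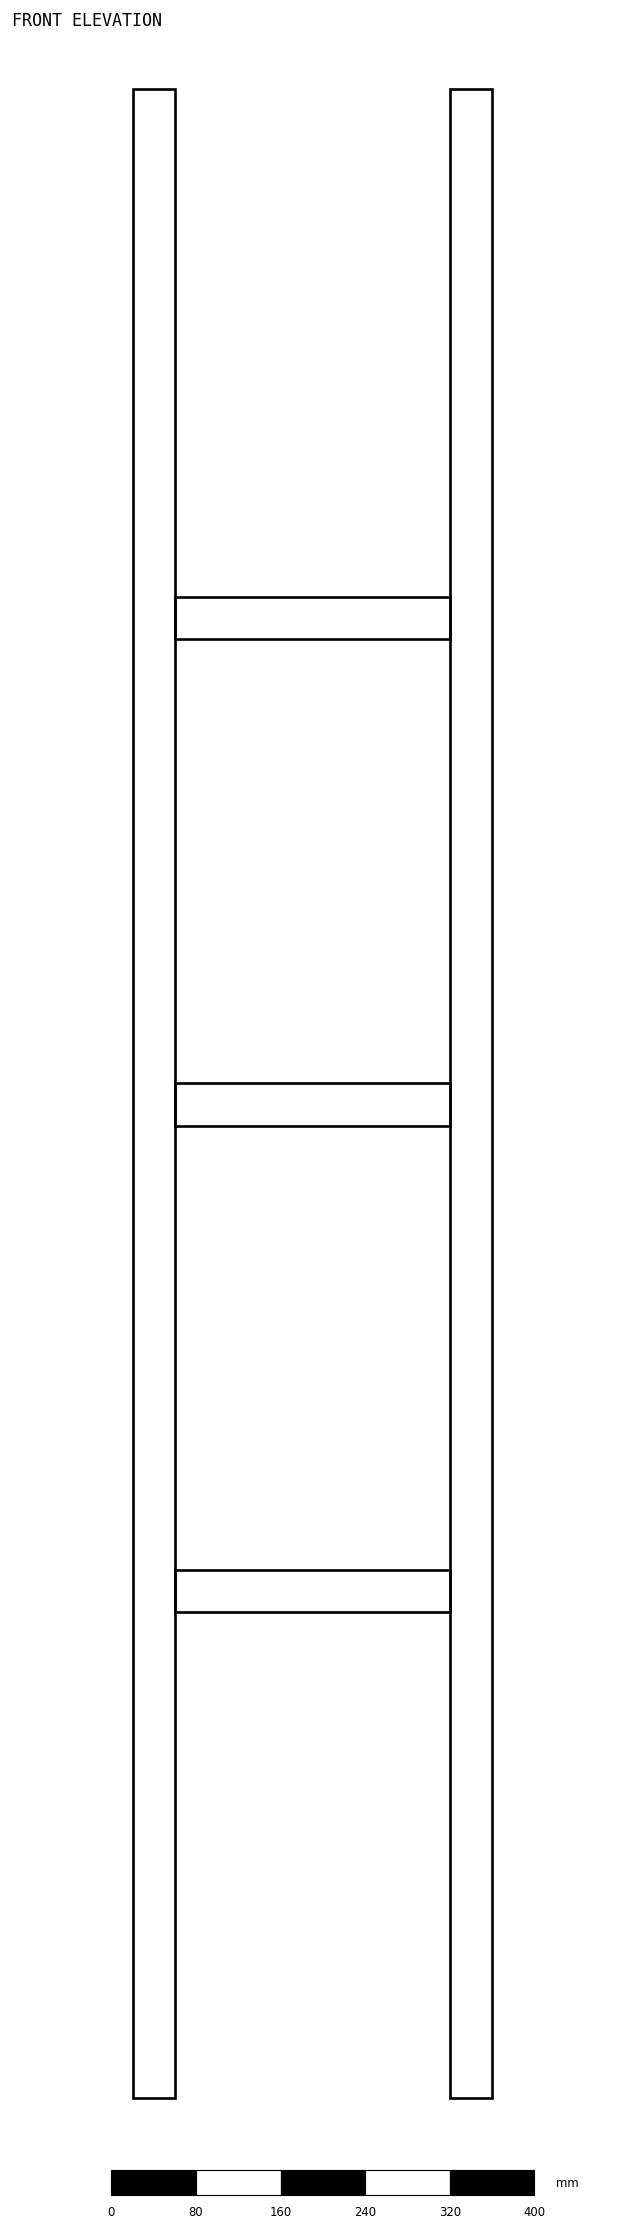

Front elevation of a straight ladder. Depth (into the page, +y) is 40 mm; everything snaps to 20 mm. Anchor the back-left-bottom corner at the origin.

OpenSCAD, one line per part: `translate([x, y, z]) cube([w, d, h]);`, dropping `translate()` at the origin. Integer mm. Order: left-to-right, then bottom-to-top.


cube([40, 40, 1900]);
translate([40, 0, 460]) cube([260, 40, 40]);
translate([40, 0, 920]) cube([260, 40, 40]);
translate([40, 0, 1380]) cube([260, 40, 40]);
translate([300, 0, 0]) cube([40, 40, 1900]);


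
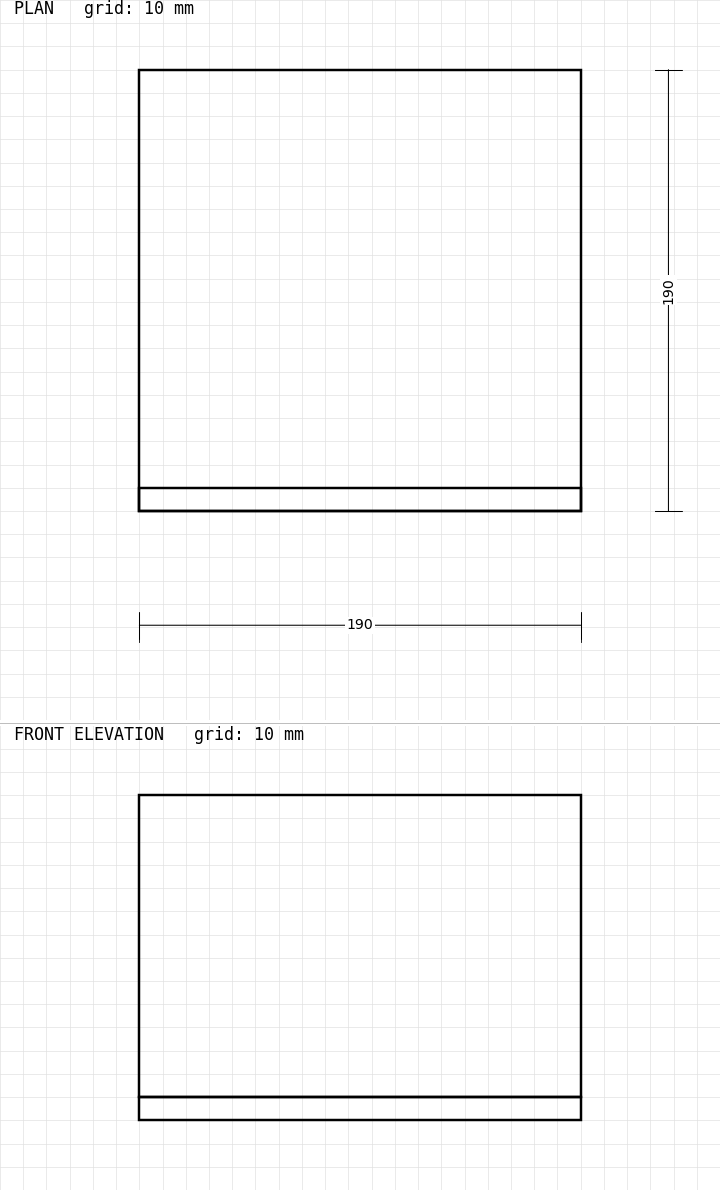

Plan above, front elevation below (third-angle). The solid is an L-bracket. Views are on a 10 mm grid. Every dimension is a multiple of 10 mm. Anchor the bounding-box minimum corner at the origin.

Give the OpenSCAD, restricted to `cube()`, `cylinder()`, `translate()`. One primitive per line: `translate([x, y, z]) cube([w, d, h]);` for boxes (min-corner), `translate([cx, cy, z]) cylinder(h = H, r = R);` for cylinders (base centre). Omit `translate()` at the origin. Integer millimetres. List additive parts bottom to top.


cube([190, 190, 10]);
translate([0, 0, 10]) cube([190, 10, 130]);


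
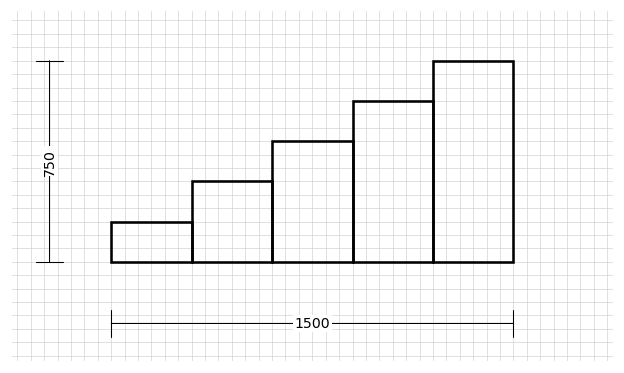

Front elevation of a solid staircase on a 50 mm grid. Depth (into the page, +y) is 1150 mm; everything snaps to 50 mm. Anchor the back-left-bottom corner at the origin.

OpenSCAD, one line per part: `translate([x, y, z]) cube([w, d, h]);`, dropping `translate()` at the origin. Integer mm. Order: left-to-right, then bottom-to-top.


cube([300, 1150, 150]);
translate([300, 0, 0]) cube([300, 1150, 300]);
translate([600, 0, 0]) cube([300, 1150, 450]);
translate([900, 0, 0]) cube([300, 1150, 600]);
translate([1200, 0, 0]) cube([300, 1150, 750]);


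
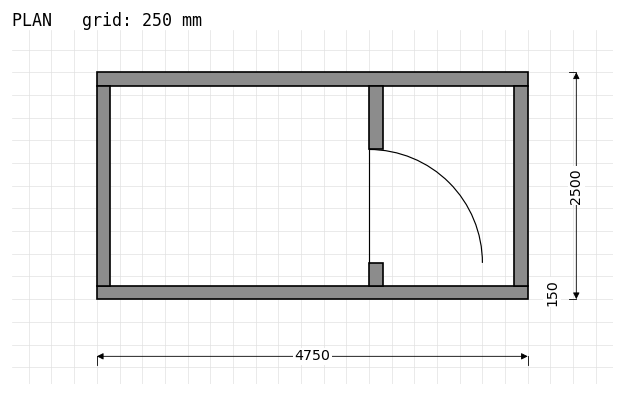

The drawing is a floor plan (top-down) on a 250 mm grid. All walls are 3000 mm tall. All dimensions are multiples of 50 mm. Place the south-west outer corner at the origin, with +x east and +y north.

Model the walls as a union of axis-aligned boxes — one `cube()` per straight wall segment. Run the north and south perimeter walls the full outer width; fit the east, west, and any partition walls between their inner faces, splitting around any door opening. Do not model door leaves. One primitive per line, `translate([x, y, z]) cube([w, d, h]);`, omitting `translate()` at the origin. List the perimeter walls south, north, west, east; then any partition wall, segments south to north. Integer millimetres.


cube([4750, 150, 3000]);
translate([0, 2350, 0]) cube([4750, 150, 3000]);
translate([0, 150, 0]) cube([150, 2200, 3000]);
translate([4600, 150, 0]) cube([150, 2200, 3000]);
translate([3000, 150, 0]) cube([150, 250, 3000]);
translate([3000, 1650, 0]) cube([150, 700, 3000]);
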